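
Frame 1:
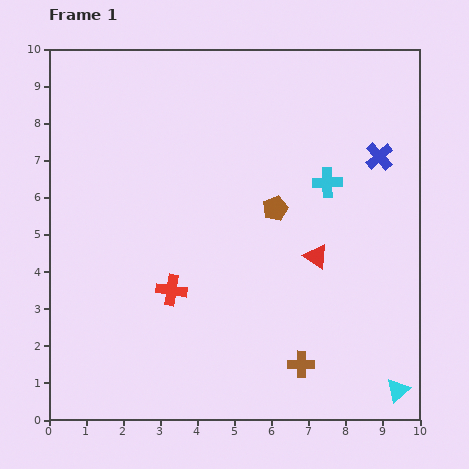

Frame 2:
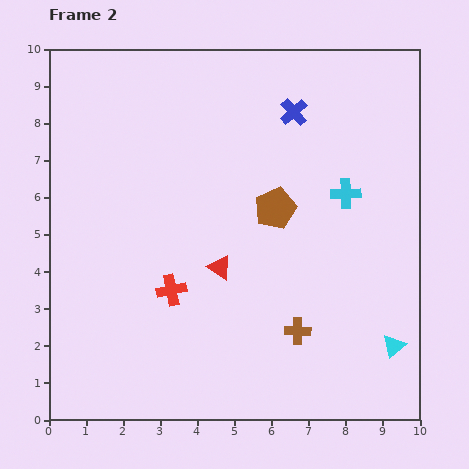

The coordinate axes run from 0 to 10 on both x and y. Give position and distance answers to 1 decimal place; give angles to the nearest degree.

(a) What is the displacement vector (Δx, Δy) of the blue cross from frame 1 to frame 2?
(-2.3, 1.2)

The blue cross was at (8.9, 7.1) in frame 1 and (6.6, 8.3) in frame 2.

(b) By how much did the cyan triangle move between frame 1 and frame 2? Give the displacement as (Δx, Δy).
(-0.1, 1.2)

The cyan triangle was at (9.4, 0.8) in frame 1 and (9.3, 2.0) in frame 2.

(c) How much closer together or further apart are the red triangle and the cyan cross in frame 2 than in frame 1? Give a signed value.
+1.9

Distance in frame 1: 2.0. Distance in frame 2: 3.9.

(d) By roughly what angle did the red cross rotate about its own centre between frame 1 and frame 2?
20° counter-clockwise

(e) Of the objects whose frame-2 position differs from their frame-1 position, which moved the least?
the cyan cross

(moved 0.6)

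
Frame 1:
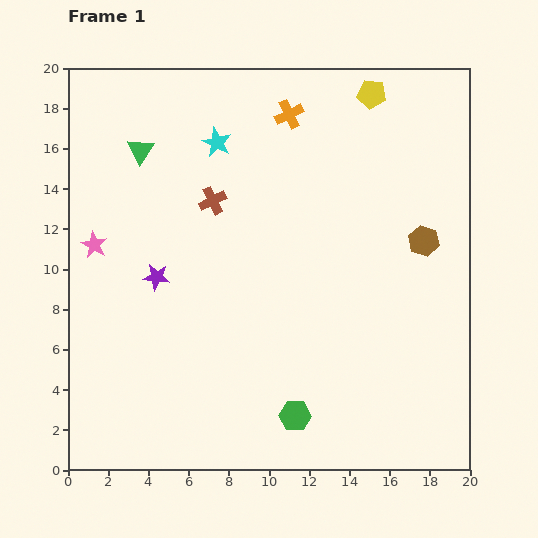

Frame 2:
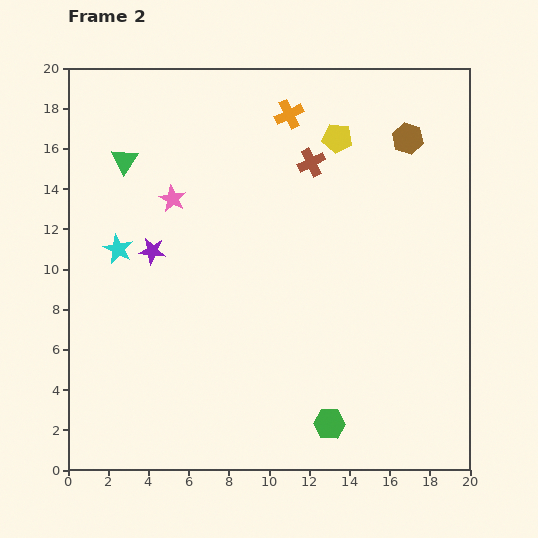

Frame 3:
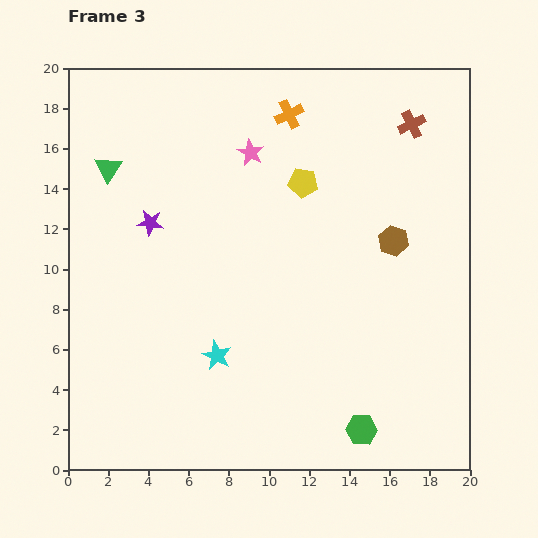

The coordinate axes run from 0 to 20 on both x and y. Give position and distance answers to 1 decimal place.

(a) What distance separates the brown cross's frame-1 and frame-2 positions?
5.3

The brown cross moved from (7.2, 13.4) to (12.1, 15.3), a distance of √(4.9² + 1.9²) ≈ 5.3.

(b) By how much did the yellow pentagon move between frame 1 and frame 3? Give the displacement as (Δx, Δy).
(-3.4, -4.4)

The yellow pentagon was at (15.1, 18.7) in frame 1 and (11.7, 14.3) in frame 3.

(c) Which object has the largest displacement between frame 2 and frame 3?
the cyan star

(moved 7.2; next 5.3)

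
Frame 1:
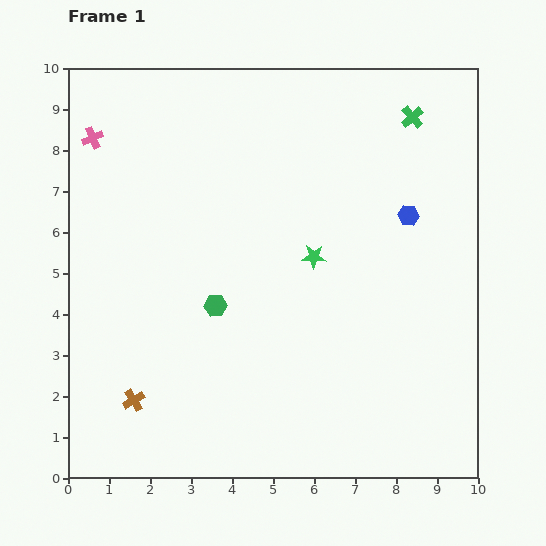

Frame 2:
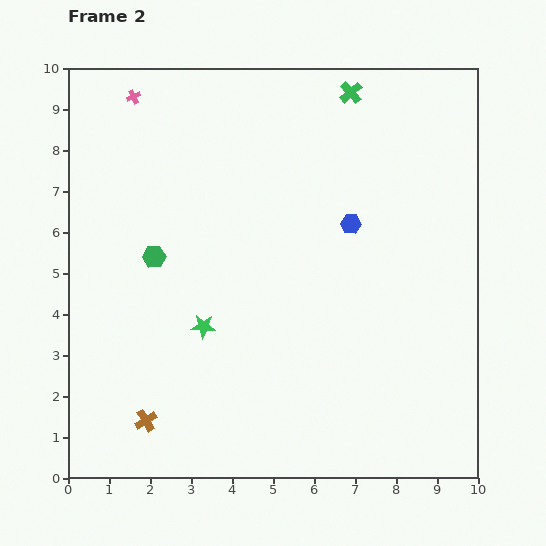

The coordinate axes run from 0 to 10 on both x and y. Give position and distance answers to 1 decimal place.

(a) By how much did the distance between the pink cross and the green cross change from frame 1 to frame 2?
-2.5

Distance in frame 1: 7.8. Distance in frame 2: 5.3.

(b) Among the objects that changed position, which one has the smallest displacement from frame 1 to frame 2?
the brown cross

(moved 0.6)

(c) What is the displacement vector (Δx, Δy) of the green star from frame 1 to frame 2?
(-2.7, -1.7)

The green star was at (6.0, 5.4) in frame 1 and (3.3, 3.7) in frame 2.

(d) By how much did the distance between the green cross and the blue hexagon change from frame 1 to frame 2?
+0.8

Distance in frame 1: 2.4. Distance in frame 2: 3.2.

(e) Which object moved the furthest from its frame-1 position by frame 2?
the green star

(moved 3.2; next 1.9)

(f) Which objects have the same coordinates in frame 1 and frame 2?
none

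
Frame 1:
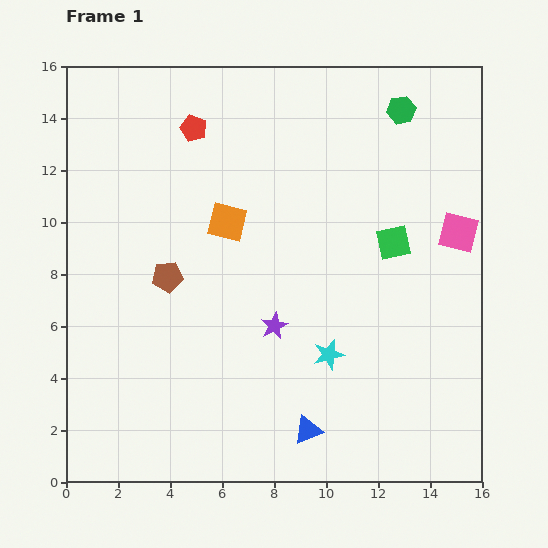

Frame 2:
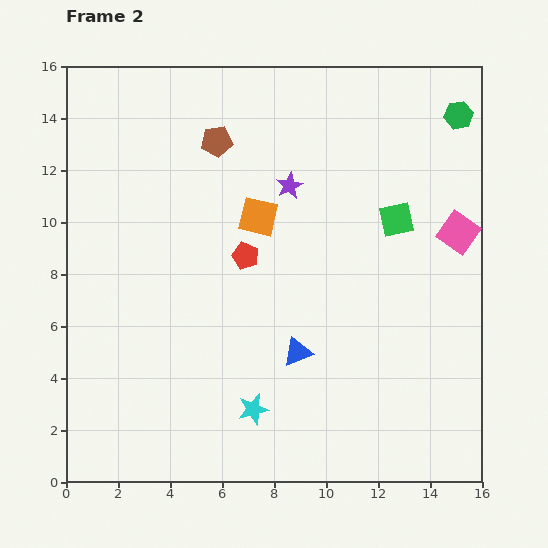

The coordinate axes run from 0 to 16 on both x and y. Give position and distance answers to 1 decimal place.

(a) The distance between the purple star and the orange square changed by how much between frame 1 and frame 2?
-2.7

Distance in frame 1: 4.4. Distance in frame 2: 1.7.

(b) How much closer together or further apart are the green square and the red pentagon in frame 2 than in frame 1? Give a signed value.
-2.9

Distance in frame 1: 8.9. Distance in frame 2: 6.0.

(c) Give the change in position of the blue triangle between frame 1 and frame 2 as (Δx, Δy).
(-0.4, 3.0)

The blue triangle was at (9.3, 2.0) in frame 1 and (8.9, 5.0) in frame 2.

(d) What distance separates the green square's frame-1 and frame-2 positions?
0.9

The green square moved from (12.6, 9.2) to (12.7, 10.1), a distance of √(0.1² + 0.9²) ≈ 0.9.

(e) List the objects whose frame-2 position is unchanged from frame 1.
the pink square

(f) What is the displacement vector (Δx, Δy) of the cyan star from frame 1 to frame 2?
(-2.9, -2.1)

The cyan star was at (10.1, 4.9) in frame 1 and (7.2, 2.8) in frame 2.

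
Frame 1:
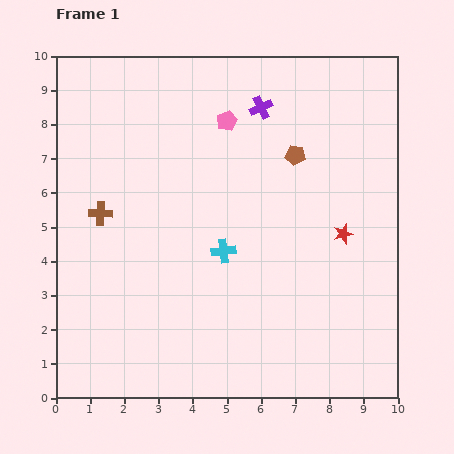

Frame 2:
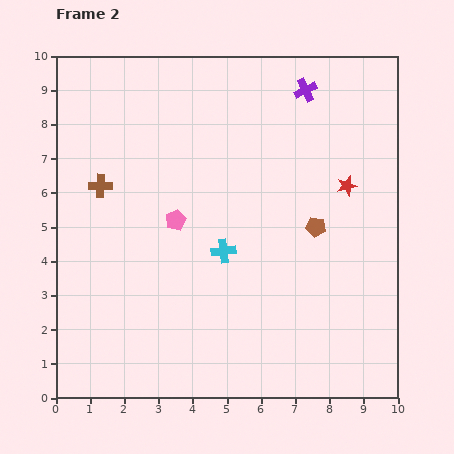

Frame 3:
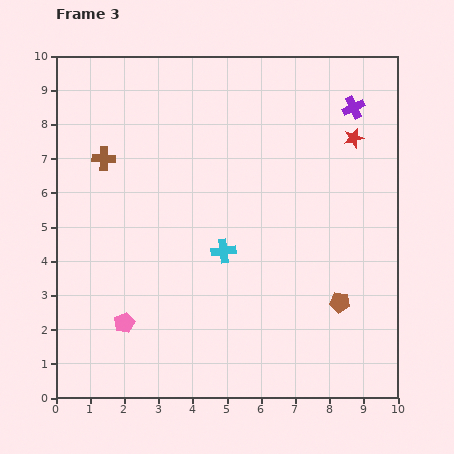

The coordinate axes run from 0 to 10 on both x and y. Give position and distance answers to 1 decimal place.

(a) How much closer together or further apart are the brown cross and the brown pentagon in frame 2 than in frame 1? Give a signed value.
+0.5

Distance in frame 1: 5.9. Distance in frame 2: 6.4.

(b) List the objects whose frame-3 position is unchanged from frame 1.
the cyan cross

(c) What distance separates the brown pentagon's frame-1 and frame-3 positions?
4.5

The brown pentagon moved from (7.0, 7.1) to (8.3, 2.8), a distance of √(1.3² + 4.3²) ≈ 4.5.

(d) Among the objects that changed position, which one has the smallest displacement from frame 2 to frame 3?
the brown cross

(moved 0.8)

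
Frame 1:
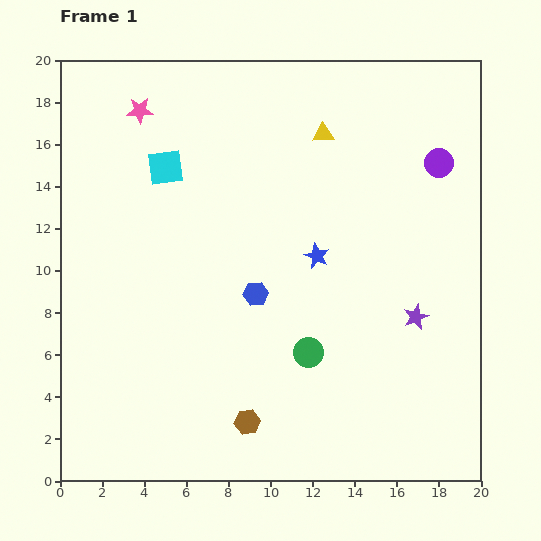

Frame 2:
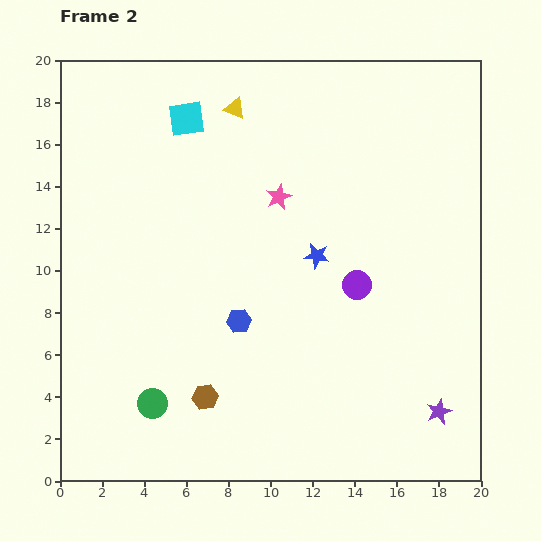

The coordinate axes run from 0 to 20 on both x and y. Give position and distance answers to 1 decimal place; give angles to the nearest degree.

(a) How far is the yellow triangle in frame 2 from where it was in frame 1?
4.4

The yellow triangle moved from (12.5, 16.5) to (8.3, 17.7), a distance of √(4.2² + 1.2²) ≈ 4.4.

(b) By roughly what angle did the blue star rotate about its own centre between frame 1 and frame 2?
16° counter-clockwise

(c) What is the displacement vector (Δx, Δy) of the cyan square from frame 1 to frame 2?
(1.0, 2.3)

The cyan square was at (5.0, 14.9) in frame 1 and (6.0, 17.2) in frame 2.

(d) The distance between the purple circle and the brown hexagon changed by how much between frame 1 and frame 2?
-6.4

Distance in frame 1: 15.3. Distance in frame 2: 8.9.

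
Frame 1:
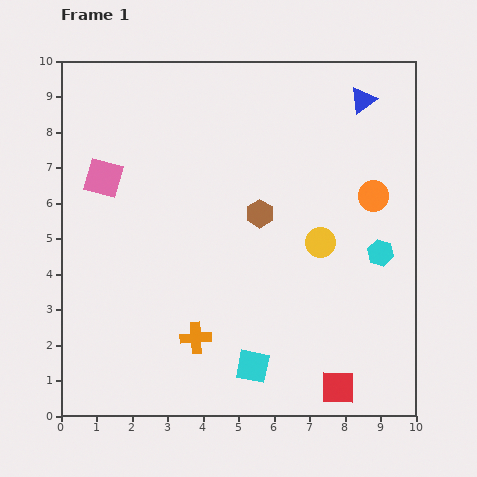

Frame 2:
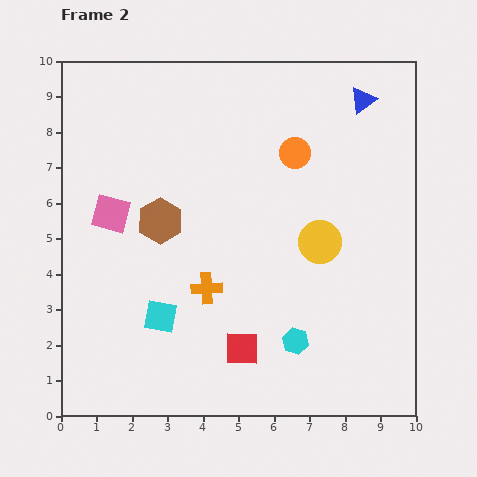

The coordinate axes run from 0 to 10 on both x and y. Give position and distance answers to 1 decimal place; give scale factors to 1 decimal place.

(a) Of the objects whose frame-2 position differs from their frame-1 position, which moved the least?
the pink square

(moved 1.0)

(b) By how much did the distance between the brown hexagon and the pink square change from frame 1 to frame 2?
-3.1

Distance in frame 1: 4.5. Distance in frame 2: 1.4.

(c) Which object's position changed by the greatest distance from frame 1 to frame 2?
the cyan hexagon

(moved 3.5; next 3.0)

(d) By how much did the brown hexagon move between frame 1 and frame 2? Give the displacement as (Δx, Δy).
(-2.8, -0.2)

The brown hexagon was at (5.6, 5.7) in frame 1 and (2.8, 5.5) in frame 2.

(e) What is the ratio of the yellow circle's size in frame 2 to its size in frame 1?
1.4×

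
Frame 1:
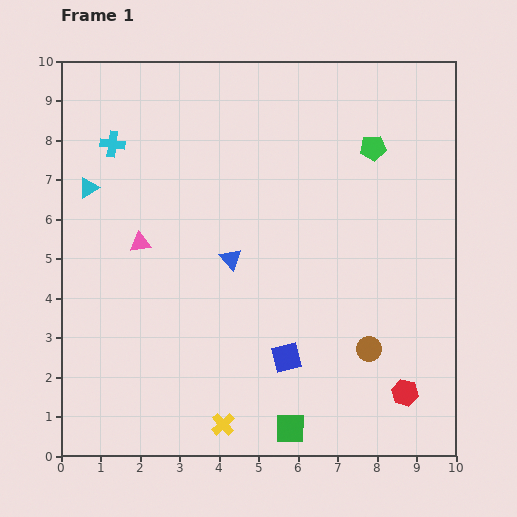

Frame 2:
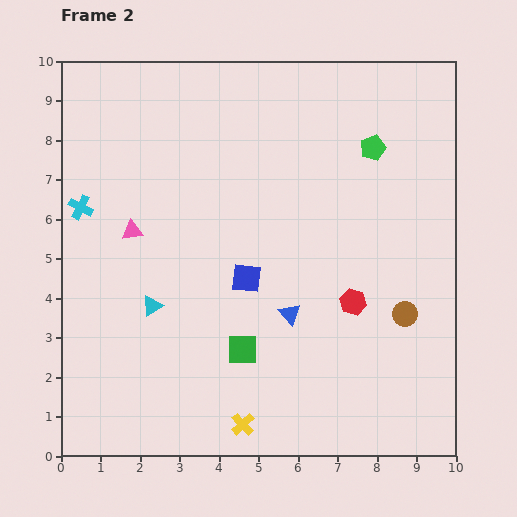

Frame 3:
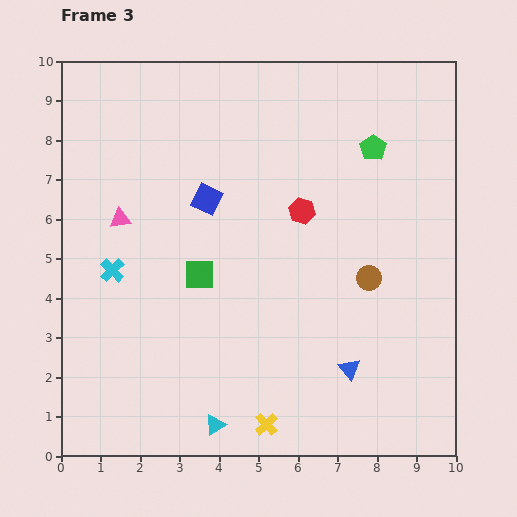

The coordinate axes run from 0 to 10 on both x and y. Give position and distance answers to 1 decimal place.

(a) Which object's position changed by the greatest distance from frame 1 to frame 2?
the cyan triangle

(moved 3.4; next 2.6)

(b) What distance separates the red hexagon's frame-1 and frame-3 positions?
5.3

The red hexagon moved from (8.7, 1.6) to (6.1, 6.2), a distance of √(2.6² + 4.6²) ≈ 5.3.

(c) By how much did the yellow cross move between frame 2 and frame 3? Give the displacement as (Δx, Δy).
(0.6, 0.0)

The yellow cross was at (4.6, 0.8) in frame 2 and (5.2, 0.8) in frame 3.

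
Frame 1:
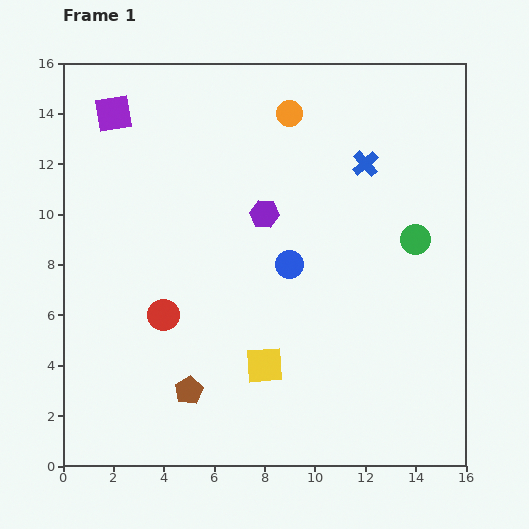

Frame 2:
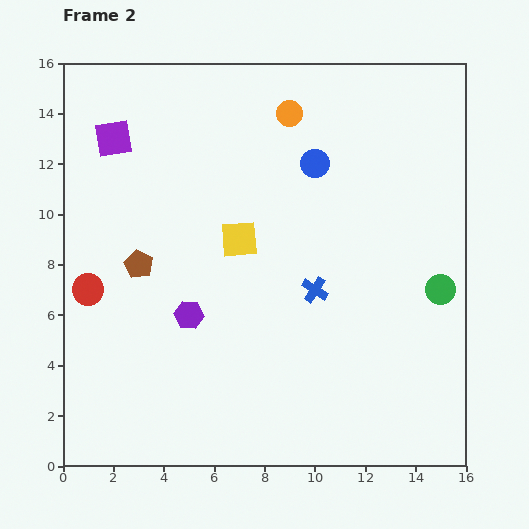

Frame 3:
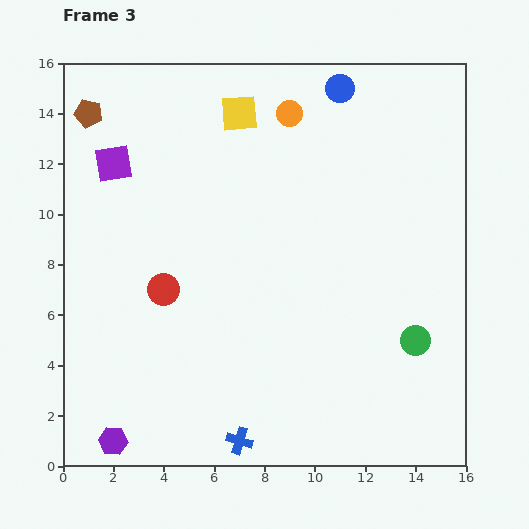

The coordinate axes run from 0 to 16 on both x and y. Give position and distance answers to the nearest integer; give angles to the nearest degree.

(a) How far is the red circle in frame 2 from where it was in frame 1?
3

The red circle moved from (4, 6) to (1, 7), a distance of √(3² + 1²) ≈ 3.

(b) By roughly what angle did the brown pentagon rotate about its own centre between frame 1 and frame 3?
31° counter-clockwise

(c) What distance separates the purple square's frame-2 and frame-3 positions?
1

The purple square moved from (2, 13) to (2, 12), a distance of √(0² + 1²) ≈ 1.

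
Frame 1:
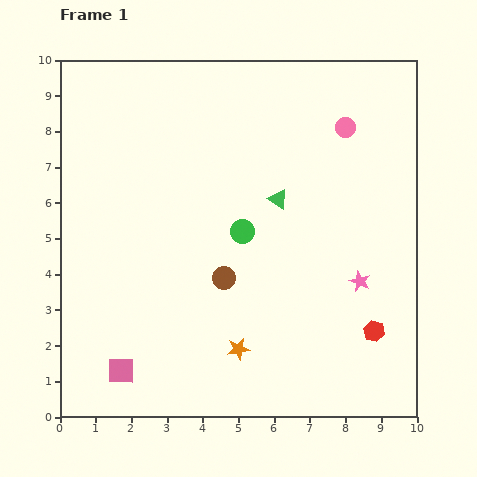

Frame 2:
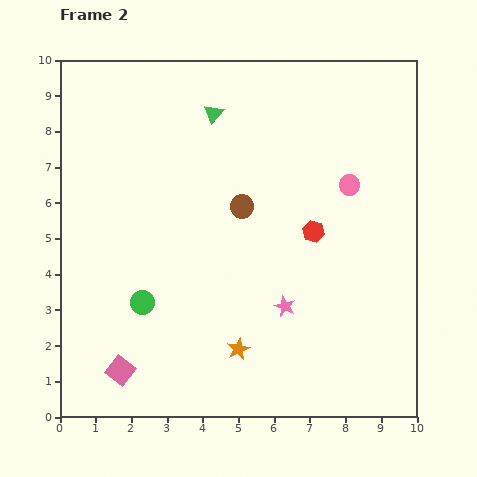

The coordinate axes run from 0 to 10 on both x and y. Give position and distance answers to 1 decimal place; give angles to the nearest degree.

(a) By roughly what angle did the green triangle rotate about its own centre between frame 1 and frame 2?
38° clockwise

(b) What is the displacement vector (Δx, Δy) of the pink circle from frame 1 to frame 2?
(0.1, -1.6)

The pink circle was at (8.0, 8.1) in frame 1 and (8.1, 6.5) in frame 2.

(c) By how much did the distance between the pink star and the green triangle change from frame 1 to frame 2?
+2.5

Distance in frame 1: 3.3. Distance in frame 2: 5.8.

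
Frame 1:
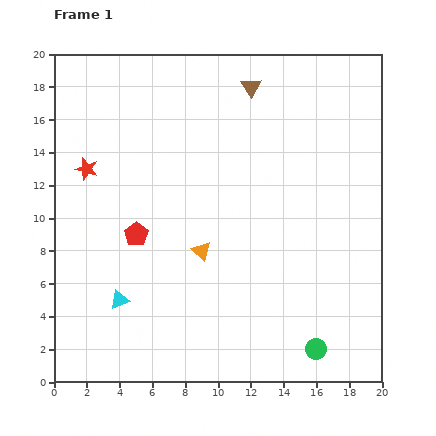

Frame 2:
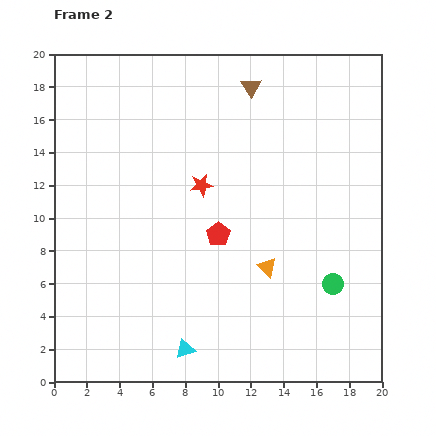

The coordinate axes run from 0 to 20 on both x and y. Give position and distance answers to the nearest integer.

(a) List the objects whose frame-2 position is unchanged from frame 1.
the brown triangle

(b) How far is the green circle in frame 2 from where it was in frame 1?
4

The green circle moved from (16, 2) to (17, 6), a distance of √(1² + 4²) ≈ 4.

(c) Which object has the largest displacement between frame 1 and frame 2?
the red star

(moved 7; next 5)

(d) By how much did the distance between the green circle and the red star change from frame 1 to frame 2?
-8

Distance in frame 1: 18. Distance in frame 2: 10.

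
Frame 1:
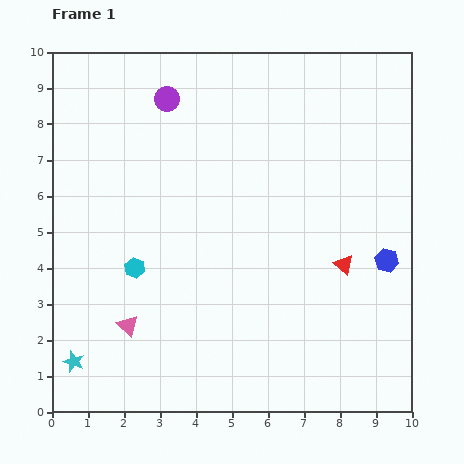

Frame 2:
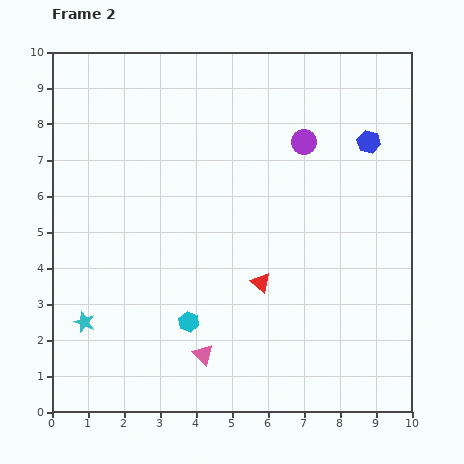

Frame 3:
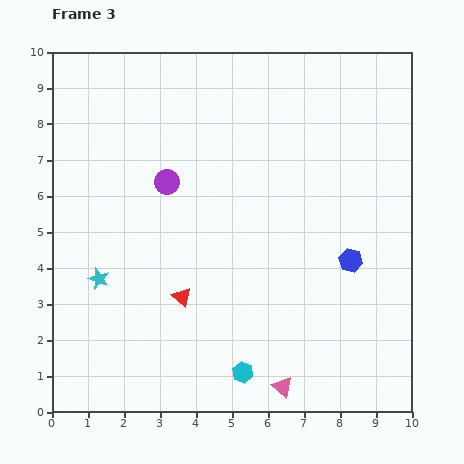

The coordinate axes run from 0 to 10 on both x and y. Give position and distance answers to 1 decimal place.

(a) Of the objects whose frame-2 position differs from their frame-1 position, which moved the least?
the cyan star

(moved 1.1)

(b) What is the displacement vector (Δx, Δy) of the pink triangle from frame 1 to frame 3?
(4.3, -1.7)

The pink triangle was at (2.1, 2.4) in frame 1 and (6.4, 0.7) in frame 3.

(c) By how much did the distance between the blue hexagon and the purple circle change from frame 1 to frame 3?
-2.0

Distance in frame 1: 7.6. Distance in frame 3: 5.6.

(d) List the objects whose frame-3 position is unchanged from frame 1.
none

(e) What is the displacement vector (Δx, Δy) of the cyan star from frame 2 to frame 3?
(0.4, 1.2)

The cyan star was at (0.9, 2.5) in frame 2 and (1.3, 3.7) in frame 3.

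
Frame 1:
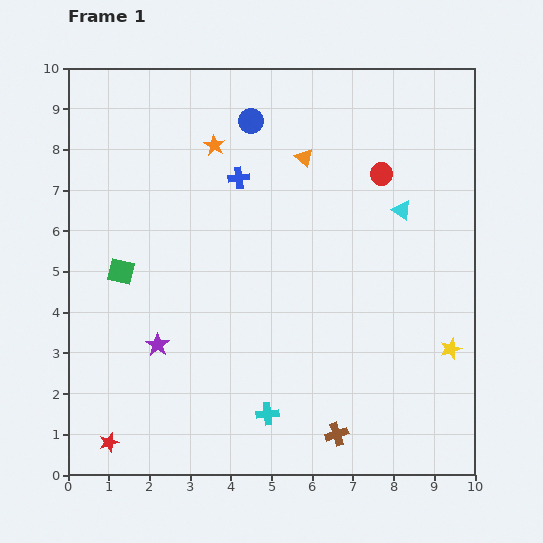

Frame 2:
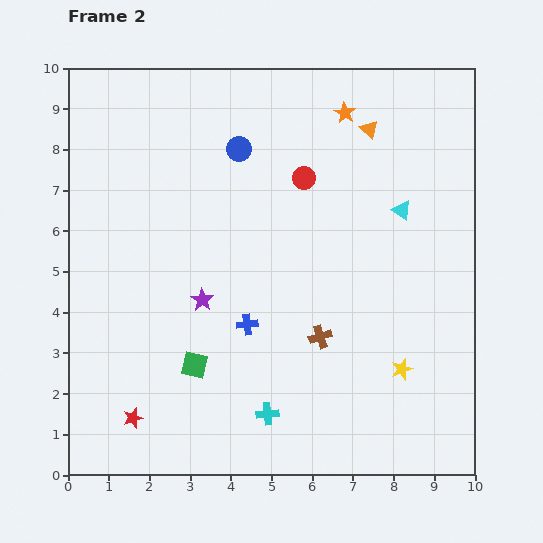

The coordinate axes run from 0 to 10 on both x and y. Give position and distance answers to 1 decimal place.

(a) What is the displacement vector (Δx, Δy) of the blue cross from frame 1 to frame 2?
(0.2, -3.6)

The blue cross was at (4.2, 7.3) in frame 1 and (4.4, 3.7) in frame 2.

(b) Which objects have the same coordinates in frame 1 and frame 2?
the cyan triangle, the cyan cross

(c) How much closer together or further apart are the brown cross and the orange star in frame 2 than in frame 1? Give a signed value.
-2.2

Distance in frame 1: 7.7. Distance in frame 2: 5.5.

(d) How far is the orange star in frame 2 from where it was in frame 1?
3.3

The orange star moved from (3.6, 8.1) to (6.8, 8.9), a distance of √(3.2² + 0.8²) ≈ 3.3.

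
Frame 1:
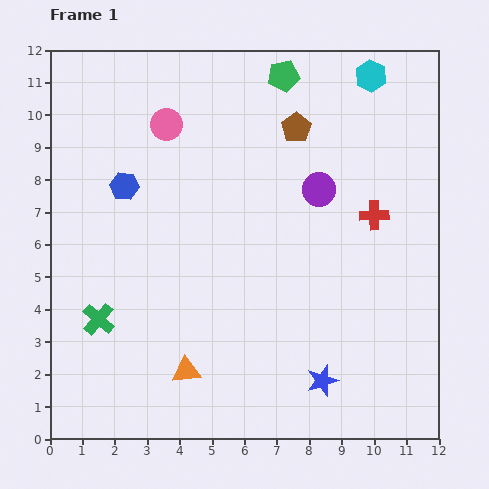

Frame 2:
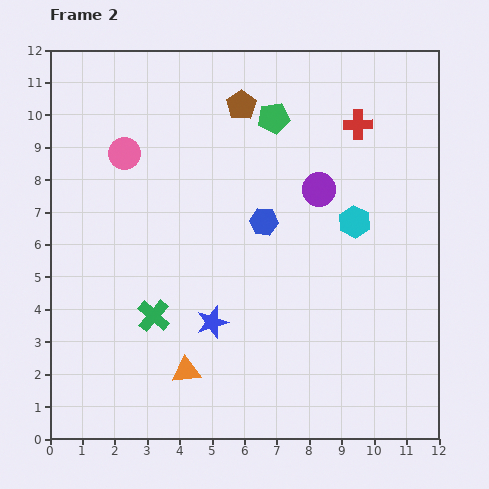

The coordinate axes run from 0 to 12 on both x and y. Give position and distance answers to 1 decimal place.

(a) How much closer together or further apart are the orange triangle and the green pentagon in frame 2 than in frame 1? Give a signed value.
-1.3

Distance in frame 1: 9.6. Distance in frame 2: 8.3.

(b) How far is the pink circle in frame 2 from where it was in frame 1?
1.6

The pink circle moved from (3.6, 9.7) to (2.3, 8.8), a distance of √(1.3² + 0.9²) ≈ 1.6.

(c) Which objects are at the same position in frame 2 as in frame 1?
the purple circle, the orange triangle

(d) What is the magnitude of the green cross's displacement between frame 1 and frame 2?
1.7

The green cross moved from (1.5, 3.7) to (3.2, 3.8), a distance of √(1.7² + 0.1²) ≈ 1.7.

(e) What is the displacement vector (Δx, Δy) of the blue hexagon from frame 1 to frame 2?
(4.3, -1.1)

The blue hexagon was at (2.3, 7.8) in frame 1 and (6.6, 6.7) in frame 2.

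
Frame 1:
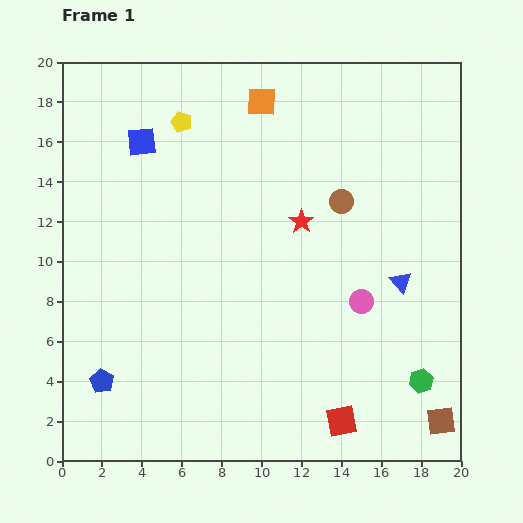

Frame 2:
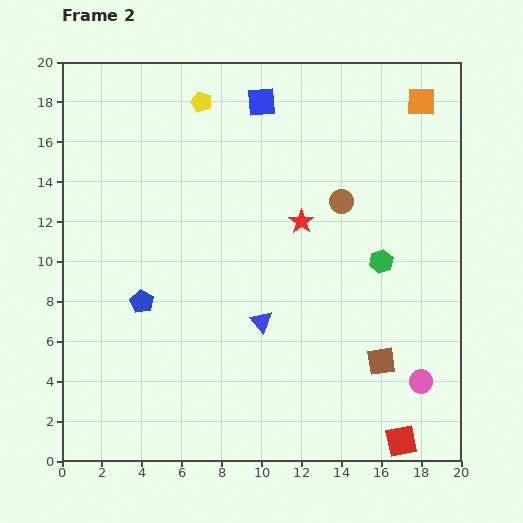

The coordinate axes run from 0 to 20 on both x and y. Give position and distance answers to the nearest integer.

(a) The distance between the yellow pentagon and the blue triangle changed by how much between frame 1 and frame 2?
-3

Distance in frame 1: 14. Distance in frame 2: 11.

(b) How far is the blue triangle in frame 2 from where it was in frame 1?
7

The blue triangle moved from (17, 9) to (10, 7), a distance of √(7² + 2²) ≈ 7.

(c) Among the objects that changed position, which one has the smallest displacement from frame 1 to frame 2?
the yellow pentagon

(moved 1)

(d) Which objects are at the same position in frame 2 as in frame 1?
the red star, the brown circle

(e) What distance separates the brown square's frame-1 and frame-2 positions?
4

The brown square moved from (19, 2) to (16, 5), a distance of √(3² + 3²) ≈ 4.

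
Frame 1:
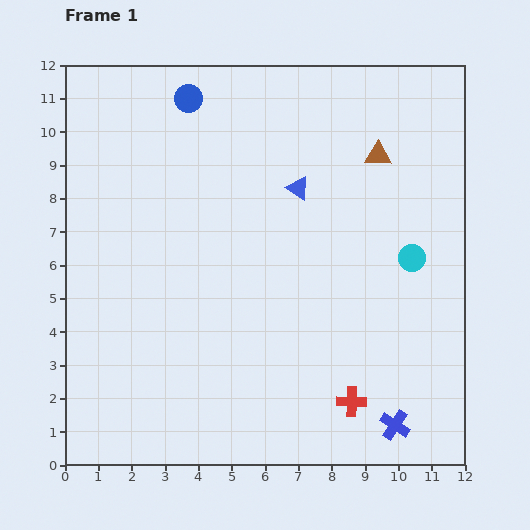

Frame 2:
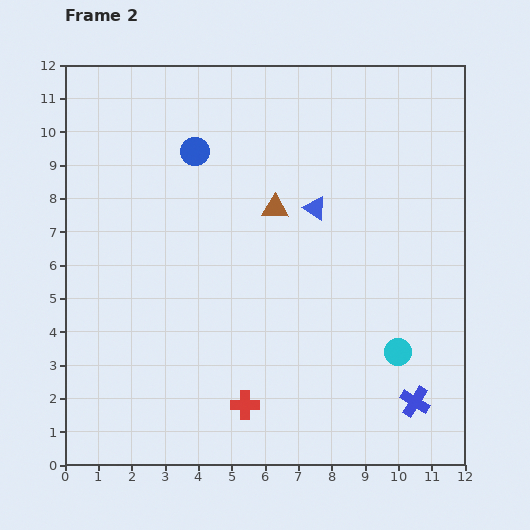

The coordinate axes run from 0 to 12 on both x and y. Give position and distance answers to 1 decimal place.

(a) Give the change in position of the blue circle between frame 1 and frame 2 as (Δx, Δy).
(0.2, -1.6)

The blue circle was at (3.7, 11.0) in frame 1 and (3.9, 9.4) in frame 2.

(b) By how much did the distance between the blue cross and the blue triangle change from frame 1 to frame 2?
-1.2

Distance in frame 1: 7.7. Distance in frame 2: 6.5.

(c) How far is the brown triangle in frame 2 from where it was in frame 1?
3.5

The brown triangle moved from (9.4, 9.3) to (6.3, 7.7), a distance of √(3.1² + 1.6²) ≈ 3.5.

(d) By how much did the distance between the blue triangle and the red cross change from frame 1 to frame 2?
-0.3

Distance in frame 1: 6.6. Distance in frame 2: 6.3.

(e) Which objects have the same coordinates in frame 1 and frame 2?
none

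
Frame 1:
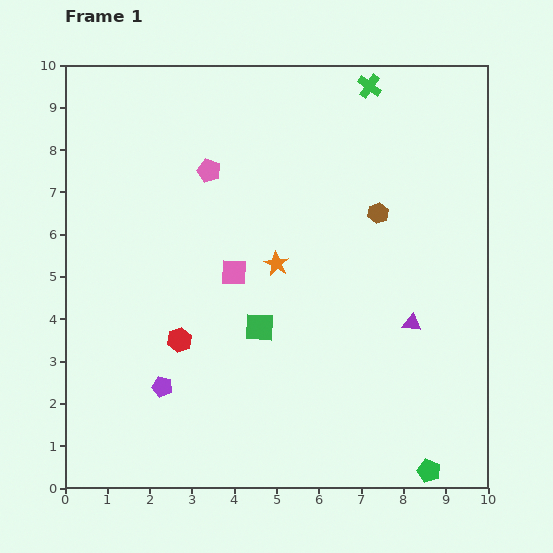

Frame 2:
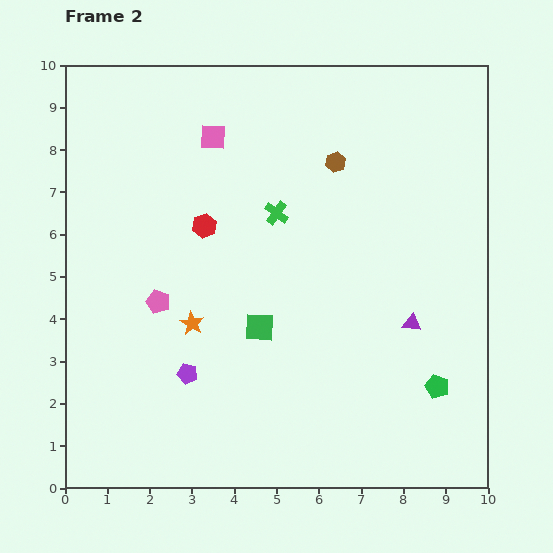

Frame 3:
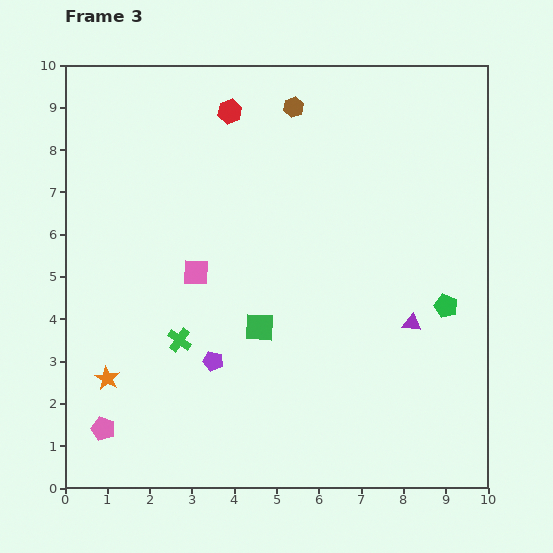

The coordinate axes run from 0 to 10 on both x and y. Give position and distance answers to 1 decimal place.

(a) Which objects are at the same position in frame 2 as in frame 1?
the purple triangle, the green square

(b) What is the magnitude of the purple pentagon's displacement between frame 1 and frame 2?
0.7

The purple pentagon moved from (2.3, 2.4) to (2.9, 2.7), a distance of √(0.6² + 0.3²) ≈ 0.7.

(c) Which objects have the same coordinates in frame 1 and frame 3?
the purple triangle, the green square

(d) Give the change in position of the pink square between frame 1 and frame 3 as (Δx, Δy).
(-0.9, 0.0)

The pink square was at (4.0, 5.1) in frame 1 and (3.1, 5.1) in frame 3.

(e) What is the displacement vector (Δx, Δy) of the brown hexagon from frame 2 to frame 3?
(-1.0, 1.3)

The brown hexagon was at (6.4, 7.7) in frame 2 and (5.4, 9.0) in frame 3.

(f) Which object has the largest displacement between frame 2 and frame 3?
the green cross

(moved 3.8; next 3.3)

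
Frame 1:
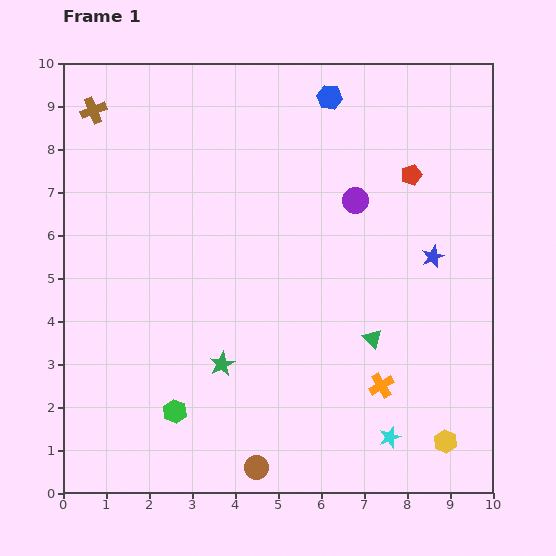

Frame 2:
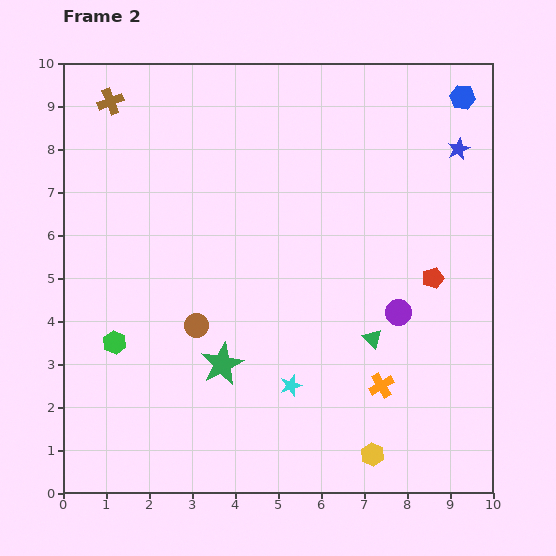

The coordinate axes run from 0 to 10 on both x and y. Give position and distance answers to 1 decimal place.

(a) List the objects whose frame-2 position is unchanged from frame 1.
the green star, the orange cross, the green triangle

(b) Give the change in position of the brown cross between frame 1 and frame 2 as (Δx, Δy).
(0.4, 0.2)

The brown cross was at (0.7, 8.9) in frame 1 and (1.1, 9.1) in frame 2.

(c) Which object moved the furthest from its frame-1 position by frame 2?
the brown circle

(moved 3.6; next 3.1)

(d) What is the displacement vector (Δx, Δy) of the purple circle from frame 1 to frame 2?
(1.0, -2.6)

The purple circle was at (6.8, 6.8) in frame 1 and (7.8, 4.2) in frame 2.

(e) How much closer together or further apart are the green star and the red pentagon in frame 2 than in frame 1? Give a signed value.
-0.9

Distance in frame 1: 6.2. Distance in frame 2: 5.3.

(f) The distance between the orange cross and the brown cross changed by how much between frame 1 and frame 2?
-0.2

Distance in frame 1: 9.3. Distance in frame 2: 9.1.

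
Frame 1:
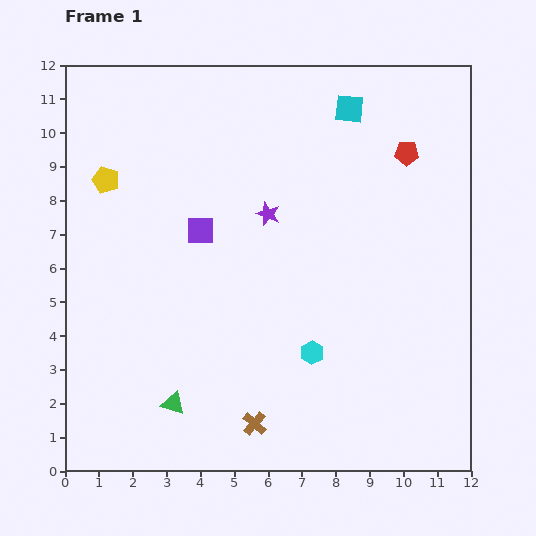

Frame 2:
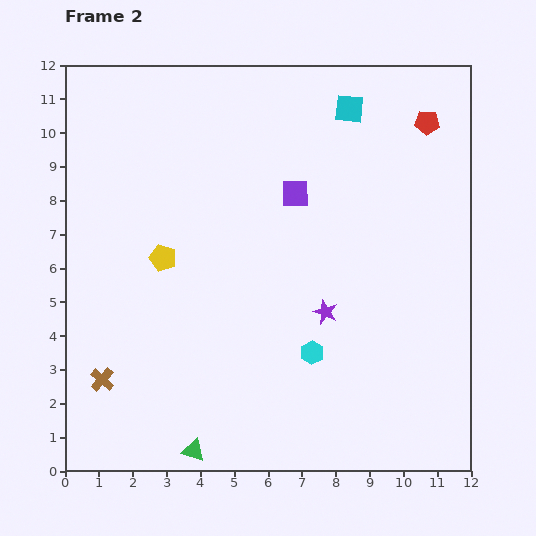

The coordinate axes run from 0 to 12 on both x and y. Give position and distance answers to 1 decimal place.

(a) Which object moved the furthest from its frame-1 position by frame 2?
the brown cross

(moved 4.7; next 3.4)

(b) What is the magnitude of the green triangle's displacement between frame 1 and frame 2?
1.5

The green triangle moved from (3.2, 2.0) to (3.8, 0.6), a distance of √(0.6² + 1.4²) ≈ 1.5.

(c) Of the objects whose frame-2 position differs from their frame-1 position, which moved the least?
the red pentagon

(moved 1.1)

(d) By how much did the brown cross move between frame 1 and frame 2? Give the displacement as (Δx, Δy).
(-4.5, 1.3)

The brown cross was at (5.6, 1.4) in frame 1 and (1.1, 2.7) in frame 2.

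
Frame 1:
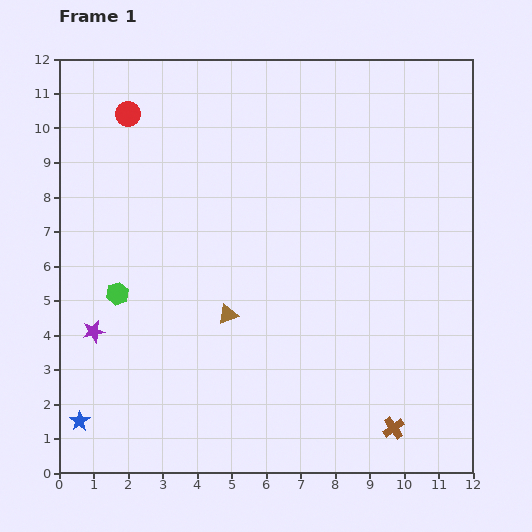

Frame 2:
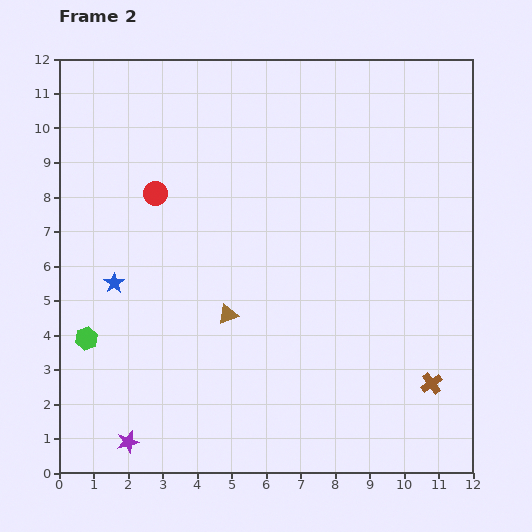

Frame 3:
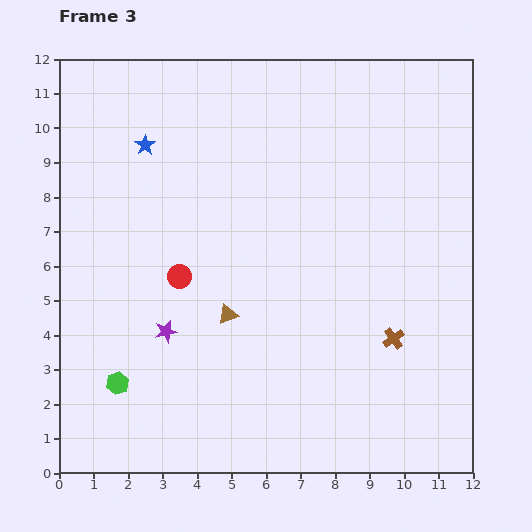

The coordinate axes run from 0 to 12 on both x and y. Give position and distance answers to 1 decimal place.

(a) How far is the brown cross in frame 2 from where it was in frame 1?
1.7

The brown cross moved from (9.7, 1.3) to (10.8, 2.6), a distance of √(1.1² + 1.3²) ≈ 1.7.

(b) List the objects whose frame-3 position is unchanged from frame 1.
the brown triangle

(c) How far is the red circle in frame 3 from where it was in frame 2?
2.5

The red circle moved from (2.8, 8.1) to (3.5, 5.7), a distance of √(0.7² + 2.4²) ≈ 2.5.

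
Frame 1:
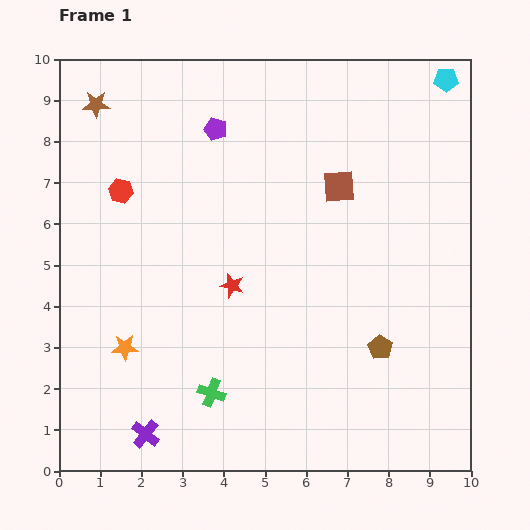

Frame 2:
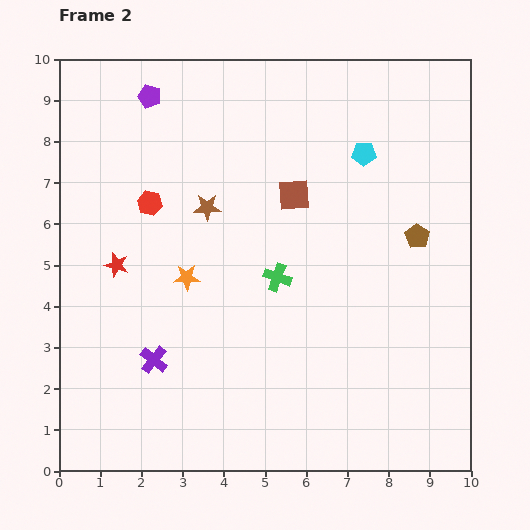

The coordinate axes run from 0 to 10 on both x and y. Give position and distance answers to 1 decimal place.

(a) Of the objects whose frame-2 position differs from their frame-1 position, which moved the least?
the red hexagon

(moved 0.8)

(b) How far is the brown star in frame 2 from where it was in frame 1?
3.7

The brown star moved from (0.9, 8.9) to (3.6, 6.4), a distance of √(2.7² + 2.5²) ≈ 3.7.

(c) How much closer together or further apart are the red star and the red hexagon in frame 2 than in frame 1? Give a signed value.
-1.8

Distance in frame 1: 3.5. Distance in frame 2: 1.7.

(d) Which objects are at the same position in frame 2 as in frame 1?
none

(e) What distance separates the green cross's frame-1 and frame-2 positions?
3.2

The green cross moved from (3.7, 1.9) to (5.3, 4.7), a distance of √(1.6² + 2.8²) ≈ 3.2.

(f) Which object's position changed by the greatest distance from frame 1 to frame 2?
the brown star

(moved 3.7; next 3.2)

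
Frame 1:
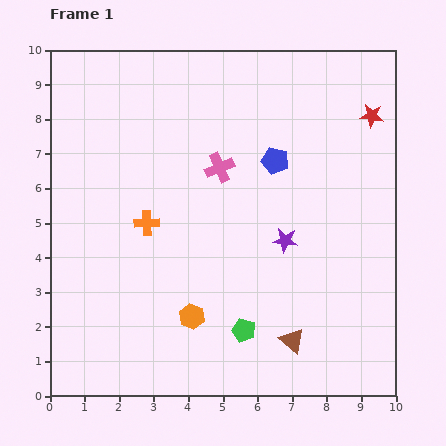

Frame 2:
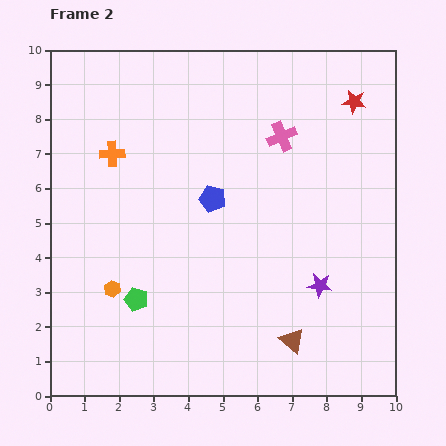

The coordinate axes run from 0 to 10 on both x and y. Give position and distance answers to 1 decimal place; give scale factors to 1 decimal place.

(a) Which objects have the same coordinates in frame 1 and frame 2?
the brown triangle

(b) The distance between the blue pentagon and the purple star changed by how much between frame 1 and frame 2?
+1.7

Distance in frame 1: 2.3. Distance in frame 2: 4.0.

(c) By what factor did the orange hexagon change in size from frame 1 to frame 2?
0.7×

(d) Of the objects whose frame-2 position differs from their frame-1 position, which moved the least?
the red star

(moved 0.6)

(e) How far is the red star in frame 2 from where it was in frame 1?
0.6

The red star moved from (9.3, 8.1) to (8.8, 8.5), a distance of √(0.5² + 0.4²) ≈ 0.6.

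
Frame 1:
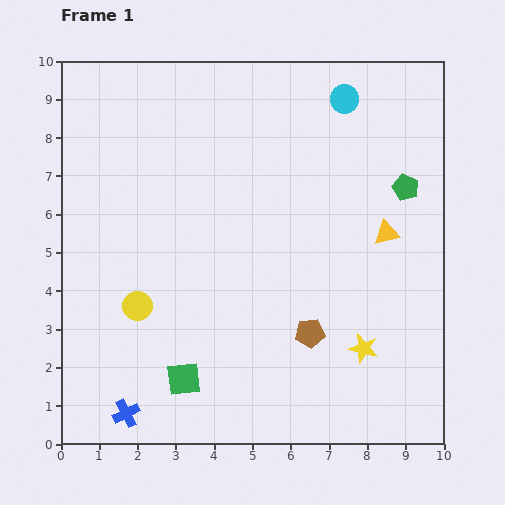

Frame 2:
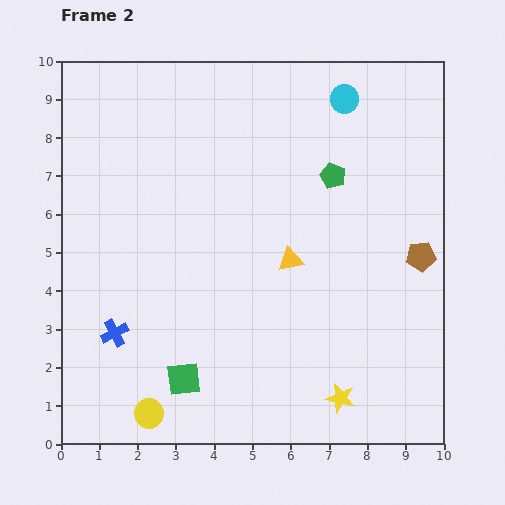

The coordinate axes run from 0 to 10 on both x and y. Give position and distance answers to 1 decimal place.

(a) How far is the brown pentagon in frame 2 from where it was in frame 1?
3.5

The brown pentagon moved from (6.5, 2.9) to (9.4, 4.9), a distance of √(2.9² + 2.0²) ≈ 3.5.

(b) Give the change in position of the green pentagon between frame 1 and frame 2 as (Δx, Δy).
(-1.9, 0.3)

The green pentagon was at (9.0, 6.7) in frame 1 and (7.1, 7.0) in frame 2.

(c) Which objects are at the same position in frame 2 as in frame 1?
the green square, the cyan circle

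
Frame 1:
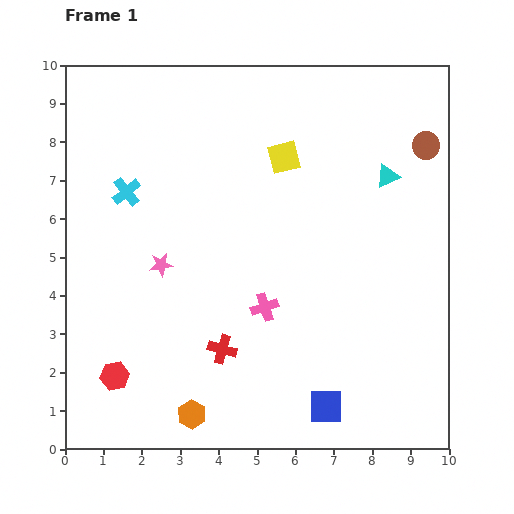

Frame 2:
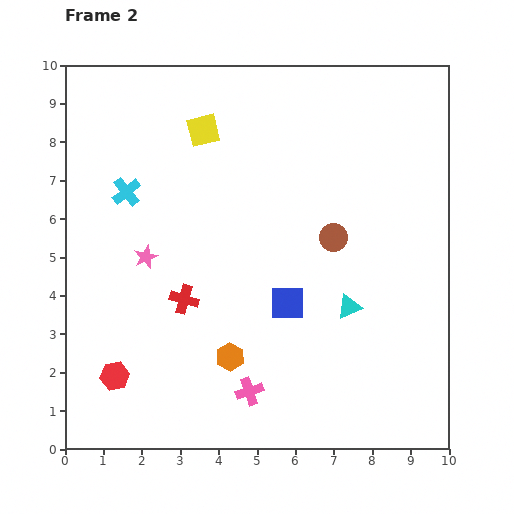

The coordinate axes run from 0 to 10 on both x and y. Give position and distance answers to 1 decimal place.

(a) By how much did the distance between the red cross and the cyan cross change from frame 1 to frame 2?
-1.6

Distance in frame 1: 4.8. Distance in frame 2: 3.2.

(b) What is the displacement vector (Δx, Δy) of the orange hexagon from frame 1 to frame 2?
(1.0, 1.5)

The orange hexagon was at (3.3, 0.9) in frame 1 and (4.3, 2.4) in frame 2.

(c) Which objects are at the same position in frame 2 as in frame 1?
the cyan cross, the red hexagon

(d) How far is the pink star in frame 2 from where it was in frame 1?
0.4

The pink star moved from (2.5, 4.8) to (2.1, 5.0), a distance of √(0.4² + 0.2²) ≈ 0.4.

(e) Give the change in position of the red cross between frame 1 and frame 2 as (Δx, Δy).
(-1.0, 1.3)

The red cross was at (4.1, 2.6) in frame 1 and (3.1, 3.9) in frame 2.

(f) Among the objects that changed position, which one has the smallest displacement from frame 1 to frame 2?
the pink star

(moved 0.4)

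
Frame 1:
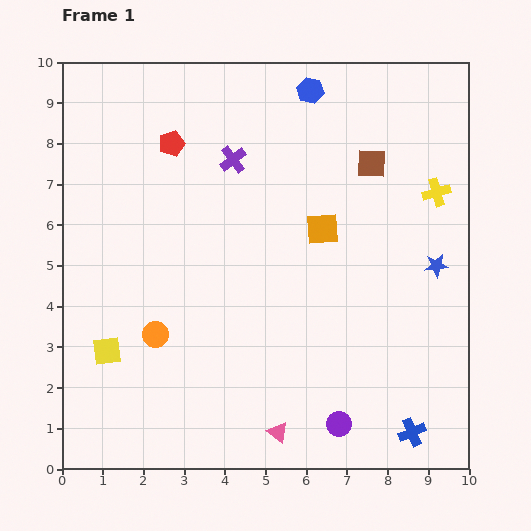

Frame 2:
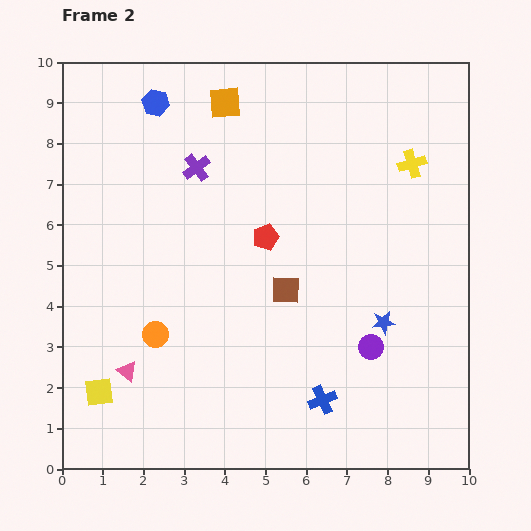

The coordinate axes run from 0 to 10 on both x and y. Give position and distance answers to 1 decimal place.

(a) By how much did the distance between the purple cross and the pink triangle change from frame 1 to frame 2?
-1.5

Distance in frame 1: 6.8. Distance in frame 2: 5.3.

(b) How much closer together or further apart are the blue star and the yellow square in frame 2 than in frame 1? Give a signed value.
-1.2

Distance in frame 1: 8.4. Distance in frame 2: 7.2.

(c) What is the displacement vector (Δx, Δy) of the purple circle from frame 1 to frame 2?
(0.8, 1.9)

The purple circle was at (6.8, 1.1) in frame 1 and (7.6, 3.0) in frame 2.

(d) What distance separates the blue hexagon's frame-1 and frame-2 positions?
3.8

The blue hexagon moved from (6.1, 9.3) to (2.3, 9.0), a distance of √(3.8² + 0.3²) ≈ 3.8.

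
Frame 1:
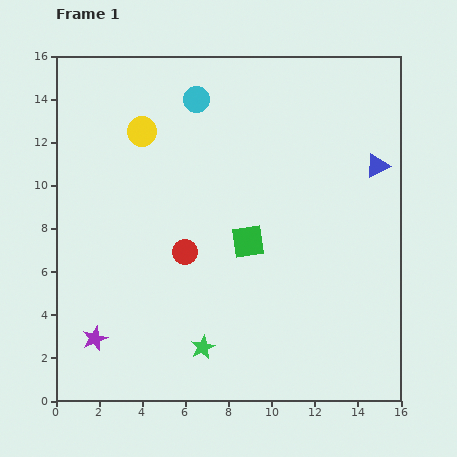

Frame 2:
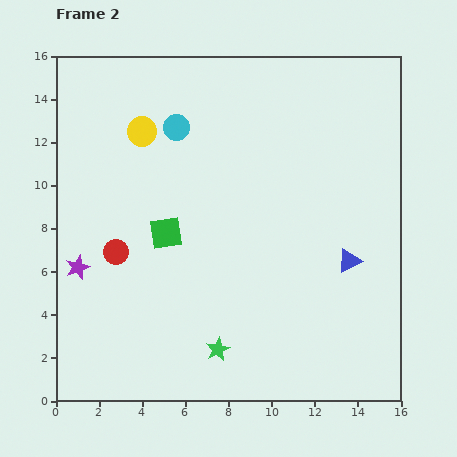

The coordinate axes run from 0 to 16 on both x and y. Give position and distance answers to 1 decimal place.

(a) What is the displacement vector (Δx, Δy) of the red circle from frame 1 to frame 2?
(-3.2, 0.0)

The red circle was at (6.0, 6.9) in frame 1 and (2.8, 6.9) in frame 2.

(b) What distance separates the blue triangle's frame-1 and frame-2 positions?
4.6

The blue triangle moved from (14.9, 10.9) to (13.6, 6.5), a distance of √(1.3² + 4.4²) ≈ 4.6.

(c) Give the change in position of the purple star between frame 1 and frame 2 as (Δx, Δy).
(-0.8, 3.3)

The purple star was at (1.8, 2.9) in frame 1 and (1.0, 6.2) in frame 2.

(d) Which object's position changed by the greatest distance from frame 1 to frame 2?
the blue triangle

(moved 4.6; next 3.8)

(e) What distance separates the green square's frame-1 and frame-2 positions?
3.8

The green square moved from (8.9, 7.4) to (5.1, 7.8), a distance of √(3.8² + 0.4²) ≈ 3.8.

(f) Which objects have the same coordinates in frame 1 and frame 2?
the yellow circle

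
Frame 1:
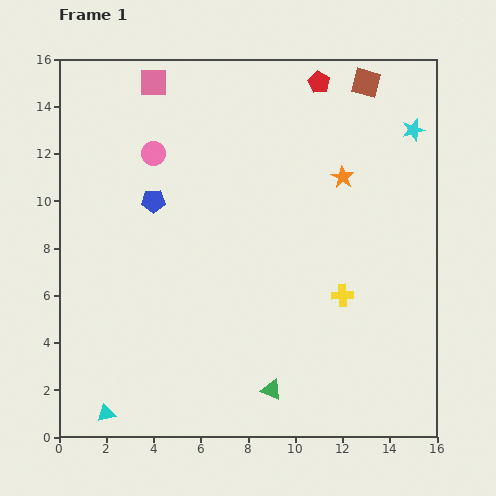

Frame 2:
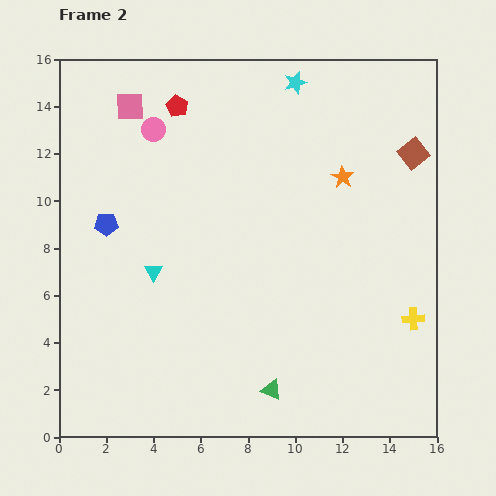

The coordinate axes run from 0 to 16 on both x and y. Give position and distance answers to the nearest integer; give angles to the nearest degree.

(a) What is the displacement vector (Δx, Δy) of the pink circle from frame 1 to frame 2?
(0, 1)

The pink circle was at (4, 12) in frame 1 and (4, 13) in frame 2.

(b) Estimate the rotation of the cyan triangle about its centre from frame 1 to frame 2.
43° counter-clockwise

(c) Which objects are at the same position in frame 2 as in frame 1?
the green triangle, the orange star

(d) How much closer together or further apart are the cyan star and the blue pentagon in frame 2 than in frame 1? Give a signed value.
-1

Distance in frame 1: 11. Distance in frame 2: 10.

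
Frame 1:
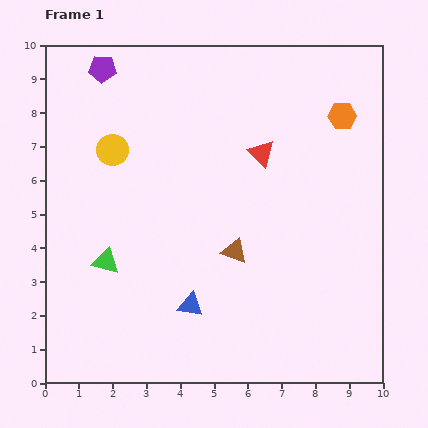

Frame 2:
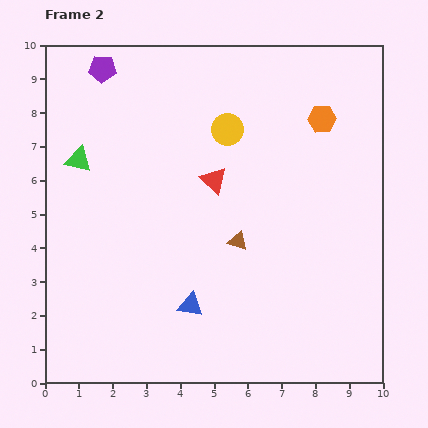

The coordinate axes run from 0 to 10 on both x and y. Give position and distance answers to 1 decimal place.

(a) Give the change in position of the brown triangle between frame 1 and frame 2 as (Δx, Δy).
(0.1, 0.3)

The brown triangle was at (5.6, 3.9) in frame 1 and (5.7, 4.2) in frame 2.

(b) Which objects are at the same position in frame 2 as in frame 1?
the blue triangle, the purple pentagon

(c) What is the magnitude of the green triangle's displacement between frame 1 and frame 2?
3.1

The green triangle moved from (1.8, 3.6) to (1.0, 6.6), a distance of √(0.8² + 3.0²) ≈ 3.1.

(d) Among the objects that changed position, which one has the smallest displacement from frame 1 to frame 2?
the brown triangle

(moved 0.3)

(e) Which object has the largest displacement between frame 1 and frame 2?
the yellow circle

(moved 3.5; next 3.1)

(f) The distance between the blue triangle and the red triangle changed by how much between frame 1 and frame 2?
-1.2

Distance in frame 1: 5.0. Distance in frame 2: 3.8.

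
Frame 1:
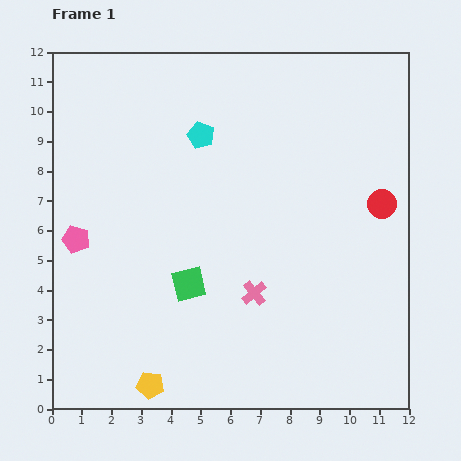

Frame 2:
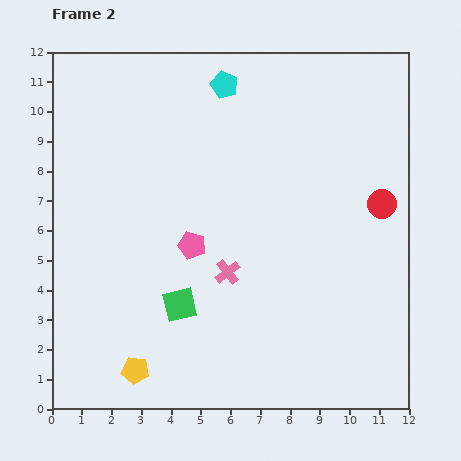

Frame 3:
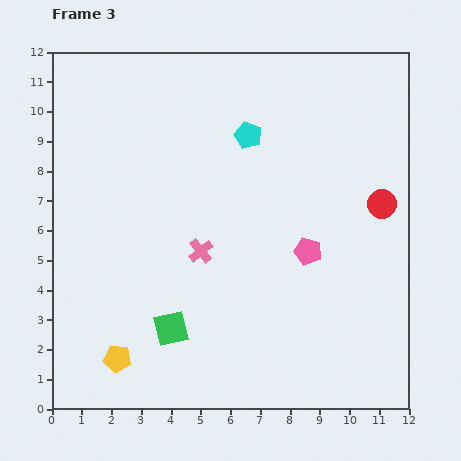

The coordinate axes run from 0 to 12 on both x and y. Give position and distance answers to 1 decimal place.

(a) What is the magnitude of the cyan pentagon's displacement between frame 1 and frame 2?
1.9

The cyan pentagon moved from (5.0, 9.2) to (5.8, 10.9), a distance of √(0.8² + 1.7²) ≈ 1.9.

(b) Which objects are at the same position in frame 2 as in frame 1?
the red circle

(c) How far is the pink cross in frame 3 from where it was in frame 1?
2.3

The pink cross moved from (6.8, 3.9) to (5.0, 5.3), a distance of √(1.8² + 1.4²) ≈ 2.3.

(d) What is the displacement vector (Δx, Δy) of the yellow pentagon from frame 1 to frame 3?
(-1.1, 0.9)

The yellow pentagon was at (3.3, 0.8) in frame 1 and (2.2, 1.7) in frame 3.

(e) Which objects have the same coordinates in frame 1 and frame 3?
the red circle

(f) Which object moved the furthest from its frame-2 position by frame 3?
the pink pentagon

(moved 3.9; next 1.9)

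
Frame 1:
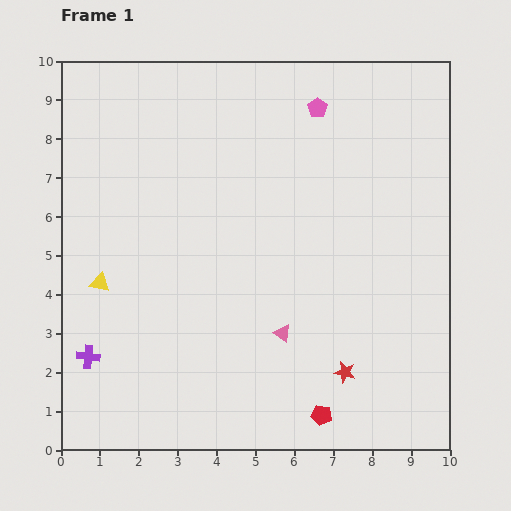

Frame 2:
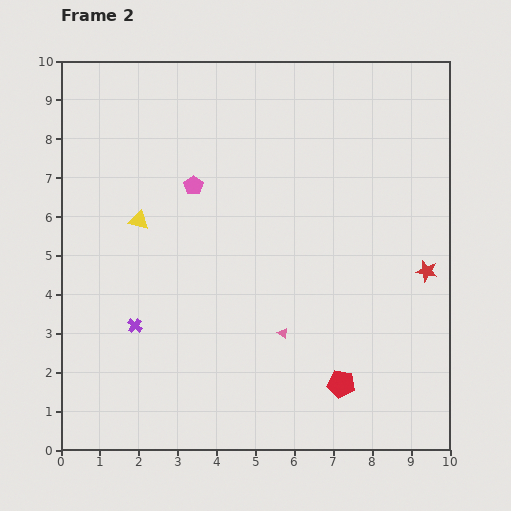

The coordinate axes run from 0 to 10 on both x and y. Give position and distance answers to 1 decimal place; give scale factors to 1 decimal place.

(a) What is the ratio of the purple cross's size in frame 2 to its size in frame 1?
0.6×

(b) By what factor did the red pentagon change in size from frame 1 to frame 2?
1.3×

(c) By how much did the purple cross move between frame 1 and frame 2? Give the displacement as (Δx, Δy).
(1.2, 0.8)

The purple cross was at (0.7, 2.4) in frame 1 and (1.9, 3.2) in frame 2.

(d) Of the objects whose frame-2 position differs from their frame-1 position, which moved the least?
the red pentagon

(moved 0.9)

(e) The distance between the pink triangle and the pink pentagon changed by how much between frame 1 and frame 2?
-1.5

Distance in frame 1: 5.9. Distance in frame 2: 4.4.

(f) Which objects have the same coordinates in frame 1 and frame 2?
the pink triangle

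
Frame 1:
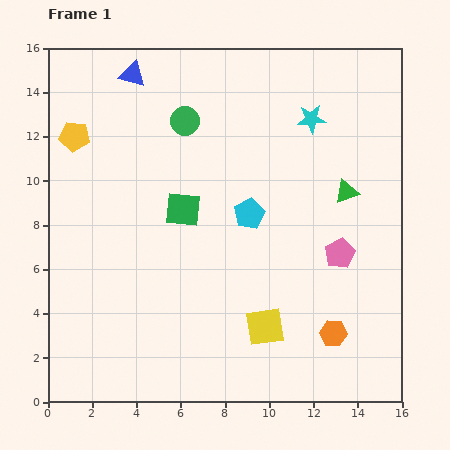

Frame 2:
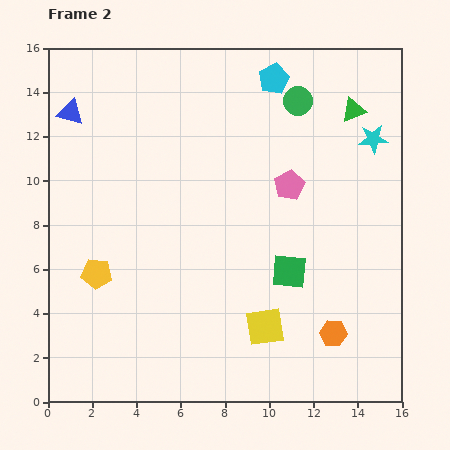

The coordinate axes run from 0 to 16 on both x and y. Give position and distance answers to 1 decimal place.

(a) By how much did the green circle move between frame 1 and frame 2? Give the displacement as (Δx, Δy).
(5.1, 0.9)

The green circle was at (6.2, 12.7) in frame 1 and (11.3, 13.6) in frame 2.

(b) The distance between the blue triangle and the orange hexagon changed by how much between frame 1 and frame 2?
+0.7

Distance in frame 1: 14.8. Distance in frame 2: 15.5.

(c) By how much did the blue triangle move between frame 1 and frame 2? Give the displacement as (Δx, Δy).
(-2.8, -1.7)

The blue triangle was at (3.8, 14.8) in frame 1 and (1.0, 13.1) in frame 2.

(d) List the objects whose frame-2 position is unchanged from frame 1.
the yellow square, the orange hexagon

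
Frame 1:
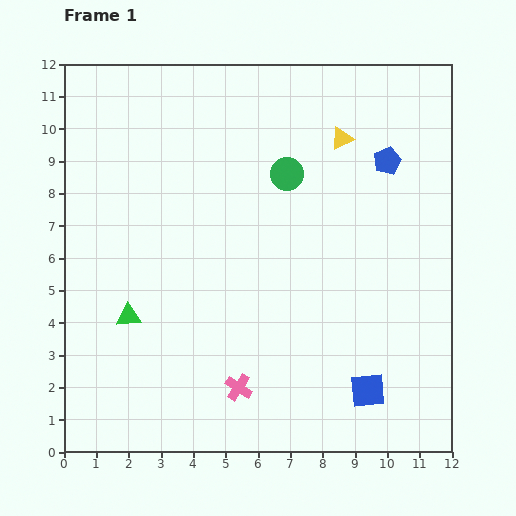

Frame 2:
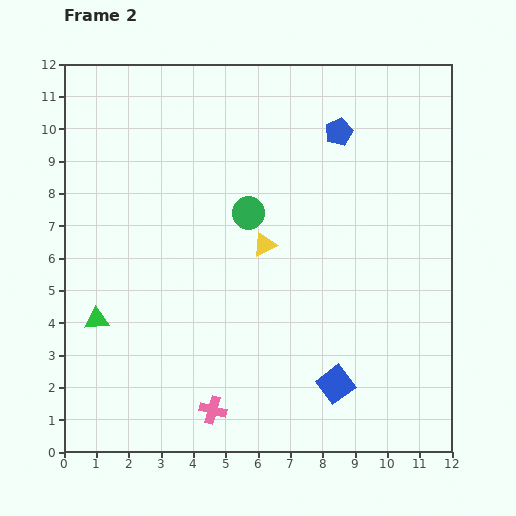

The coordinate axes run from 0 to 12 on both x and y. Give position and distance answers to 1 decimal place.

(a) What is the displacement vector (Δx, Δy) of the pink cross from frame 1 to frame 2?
(-0.8, -0.7)

The pink cross was at (5.4, 2.0) in frame 1 and (4.6, 1.3) in frame 2.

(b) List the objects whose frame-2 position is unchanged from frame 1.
none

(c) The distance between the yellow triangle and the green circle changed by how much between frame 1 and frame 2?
-0.9

Distance in frame 1: 2.0. Distance in frame 2: 1.1.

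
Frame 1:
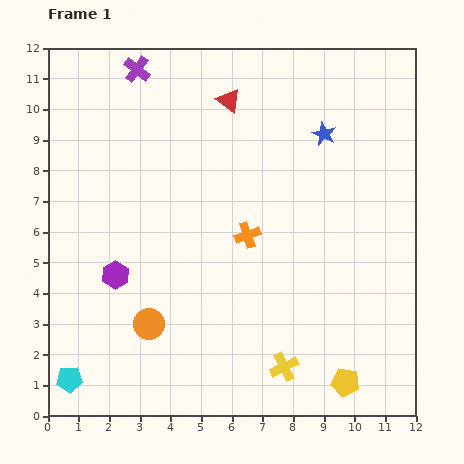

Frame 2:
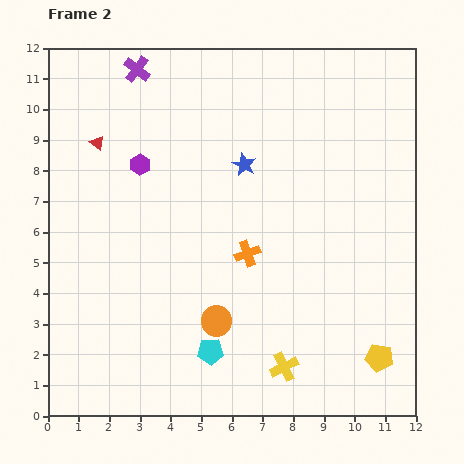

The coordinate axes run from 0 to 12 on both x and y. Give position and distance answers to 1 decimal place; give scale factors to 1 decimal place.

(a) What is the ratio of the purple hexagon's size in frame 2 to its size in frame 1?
0.7×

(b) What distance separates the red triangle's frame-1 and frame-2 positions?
4.5

The red triangle moved from (5.9, 10.3) to (1.6, 8.9), a distance of √(4.3² + 1.4²) ≈ 4.5.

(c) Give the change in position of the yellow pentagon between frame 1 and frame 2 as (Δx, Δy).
(1.1, 0.8)

The yellow pentagon was at (9.7, 1.1) in frame 1 and (10.8, 1.9) in frame 2.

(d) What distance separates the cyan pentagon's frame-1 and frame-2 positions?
4.7

The cyan pentagon moved from (0.7, 1.2) to (5.3, 2.1), a distance of √(4.6² + 0.9²) ≈ 4.7.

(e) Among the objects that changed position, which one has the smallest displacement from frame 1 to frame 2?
the orange cross

(moved 0.6)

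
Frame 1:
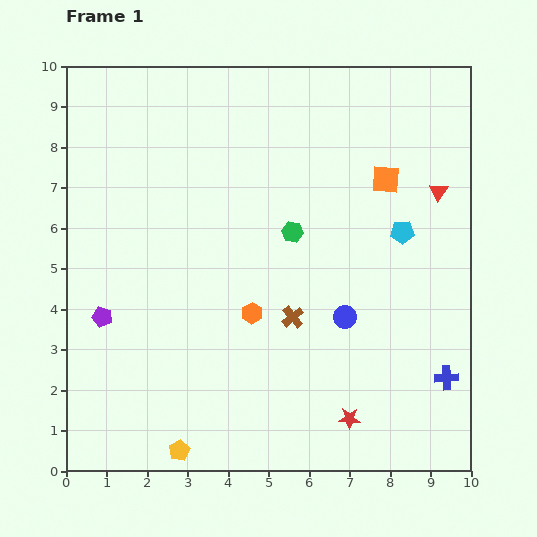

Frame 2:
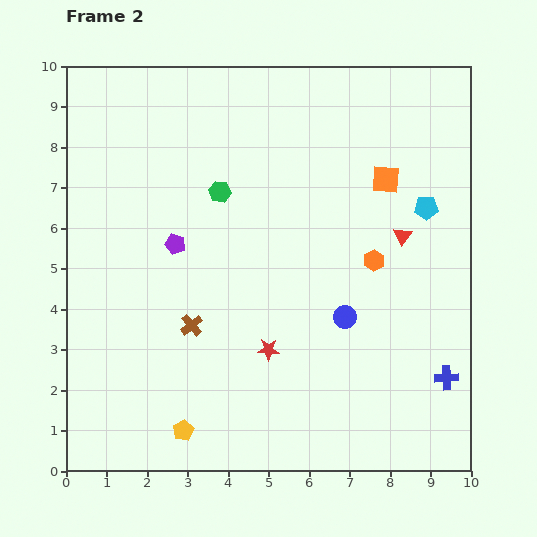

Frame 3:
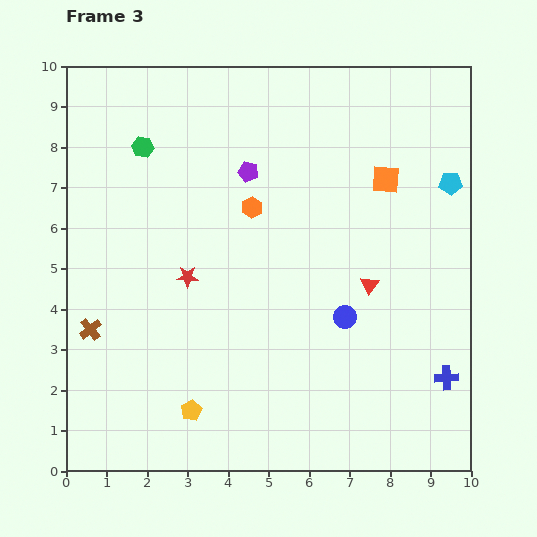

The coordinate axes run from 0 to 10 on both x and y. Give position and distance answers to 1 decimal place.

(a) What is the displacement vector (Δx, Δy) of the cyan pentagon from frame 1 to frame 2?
(0.6, 0.6)

The cyan pentagon was at (8.3, 5.9) in frame 1 and (8.9, 6.5) in frame 2.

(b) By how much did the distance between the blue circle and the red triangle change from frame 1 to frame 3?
-2.9

Distance in frame 1: 3.9. Distance in frame 3: 1.0.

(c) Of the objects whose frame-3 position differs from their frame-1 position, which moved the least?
the yellow pentagon

(moved 1.0)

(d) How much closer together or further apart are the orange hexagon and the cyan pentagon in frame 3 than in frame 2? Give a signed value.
+3.1

Distance in frame 2: 1.8. Distance in frame 3: 4.9.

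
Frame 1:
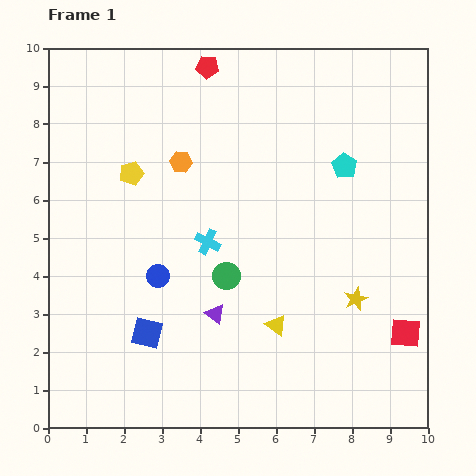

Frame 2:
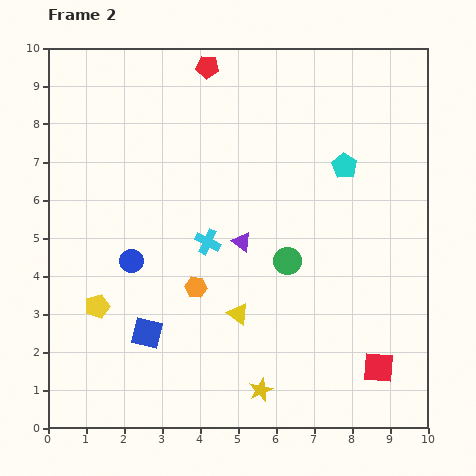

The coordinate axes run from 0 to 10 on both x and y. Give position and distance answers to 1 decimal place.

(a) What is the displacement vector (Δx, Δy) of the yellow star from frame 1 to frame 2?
(-2.5, -2.4)

The yellow star was at (8.1, 3.4) in frame 1 and (5.6, 1.0) in frame 2.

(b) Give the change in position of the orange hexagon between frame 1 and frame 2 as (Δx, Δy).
(0.4, -3.3)

The orange hexagon was at (3.5, 7.0) in frame 1 and (3.9, 3.7) in frame 2.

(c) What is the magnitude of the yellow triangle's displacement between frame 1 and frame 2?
1.0

The yellow triangle moved from (6.0, 2.7) to (5.0, 3.0), a distance of √(1.0² + 0.3²) ≈ 1.0.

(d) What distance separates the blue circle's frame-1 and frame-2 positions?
0.8

The blue circle moved from (2.9, 4.0) to (2.2, 4.4), a distance of √(0.7² + 0.4²) ≈ 0.8.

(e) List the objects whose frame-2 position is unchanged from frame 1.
the cyan pentagon, the blue square, the cyan cross, the red pentagon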